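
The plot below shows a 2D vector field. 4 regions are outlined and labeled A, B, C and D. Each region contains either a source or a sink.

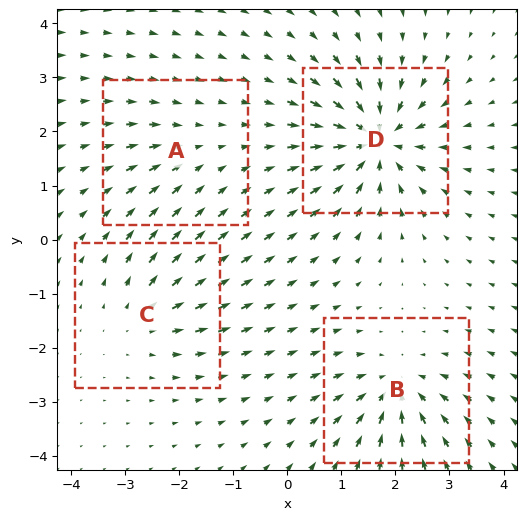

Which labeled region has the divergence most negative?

D

Divergence at each region's feature centre — A: about -3, B: about -6, C: about +4, D: about -8. Region D is most negative.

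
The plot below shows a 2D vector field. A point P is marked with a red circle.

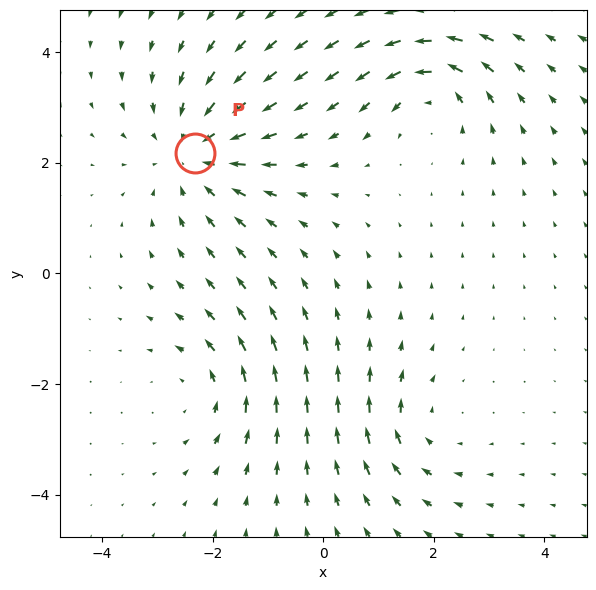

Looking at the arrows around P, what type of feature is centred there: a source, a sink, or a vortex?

At P (-2.3, 2.2) the arrows converge inward. Divergence about -4, curl ≈0 — negative divergence with near-zero curl is a sink.

sink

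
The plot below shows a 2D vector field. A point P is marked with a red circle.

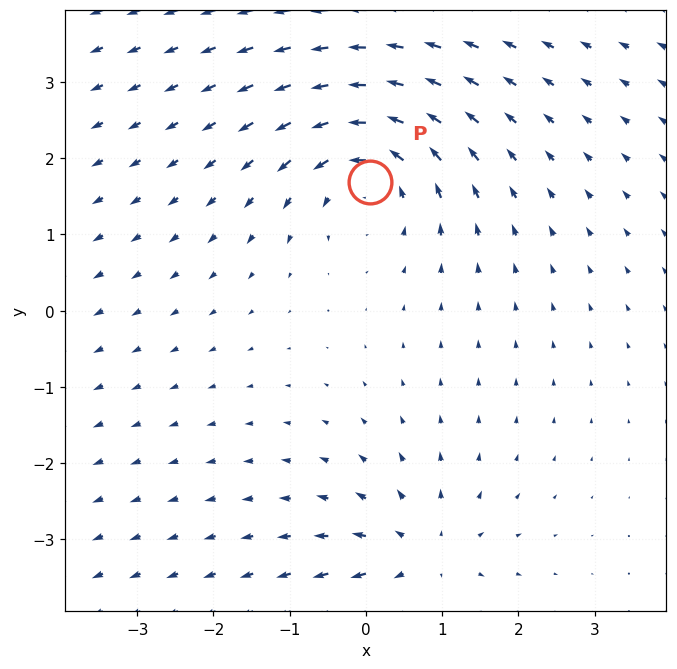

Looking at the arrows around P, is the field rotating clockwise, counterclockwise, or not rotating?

Near P at (0.1, 1.7) the arrows circulate counterclockwise. The curl (z-component) there is about +4; positive curl means counterclockwise rotation.

counterclockwise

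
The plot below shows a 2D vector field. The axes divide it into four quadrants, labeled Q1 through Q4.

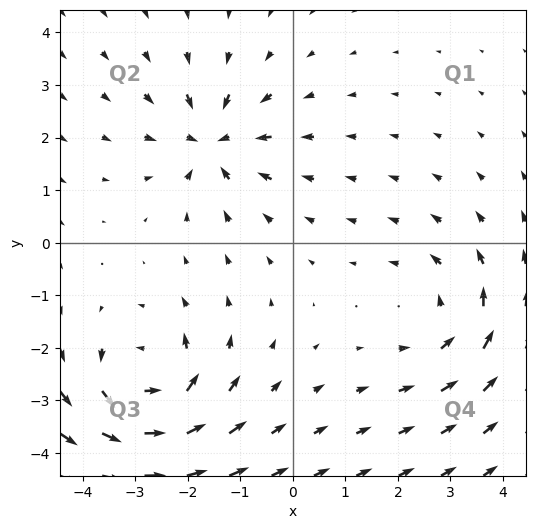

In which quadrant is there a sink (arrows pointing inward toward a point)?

Q2

The sink sits at approximately (-1.5, 1.9), which lies in quadrant Q2. The divergence there is about -3, negative as expected for a sink.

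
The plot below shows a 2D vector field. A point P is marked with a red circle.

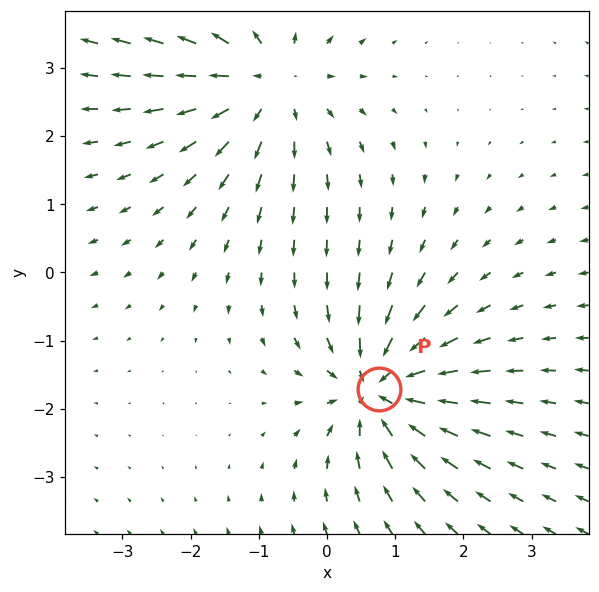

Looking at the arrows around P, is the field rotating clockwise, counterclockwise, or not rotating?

not rotating

Near P at (0.8, -1.7) the arrows show no circulation. The curl there is ≈0.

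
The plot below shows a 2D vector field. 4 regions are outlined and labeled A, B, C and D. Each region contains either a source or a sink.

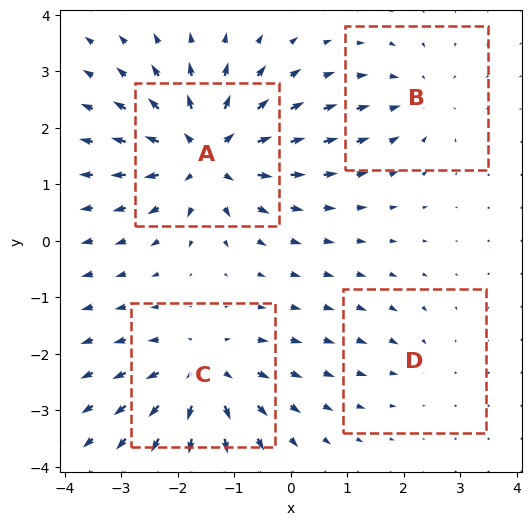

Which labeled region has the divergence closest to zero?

Divergence at each region's feature centre — A: about +8, B: about -4, C: about +6, D: about -2. Region D is closest to zero.

D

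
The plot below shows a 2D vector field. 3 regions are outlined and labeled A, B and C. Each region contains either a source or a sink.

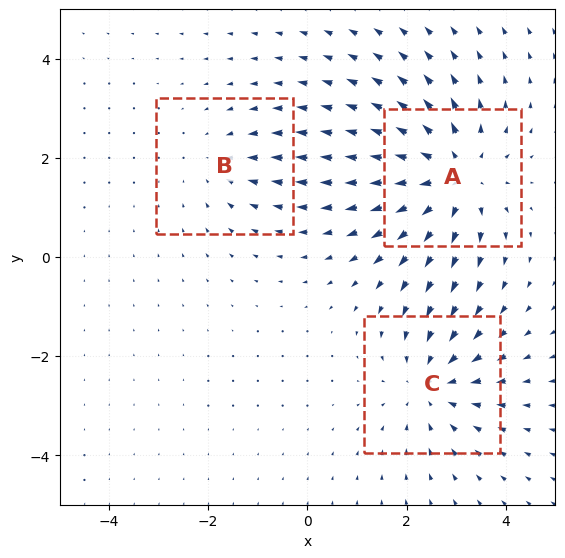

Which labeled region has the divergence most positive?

Divergence at each region's feature centre — A: about +4, B: about -2, C: about -3. Region A is most positive.

A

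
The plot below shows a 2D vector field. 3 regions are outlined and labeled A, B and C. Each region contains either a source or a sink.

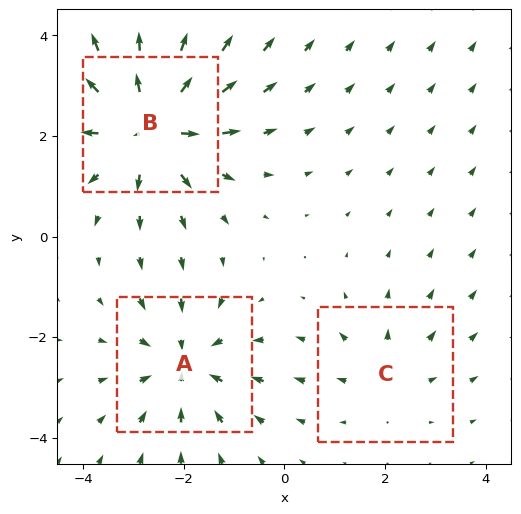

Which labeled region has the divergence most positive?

Divergence at each region's feature centre — A: about -3, B: about +5, C: about +2. Region B is most positive.

B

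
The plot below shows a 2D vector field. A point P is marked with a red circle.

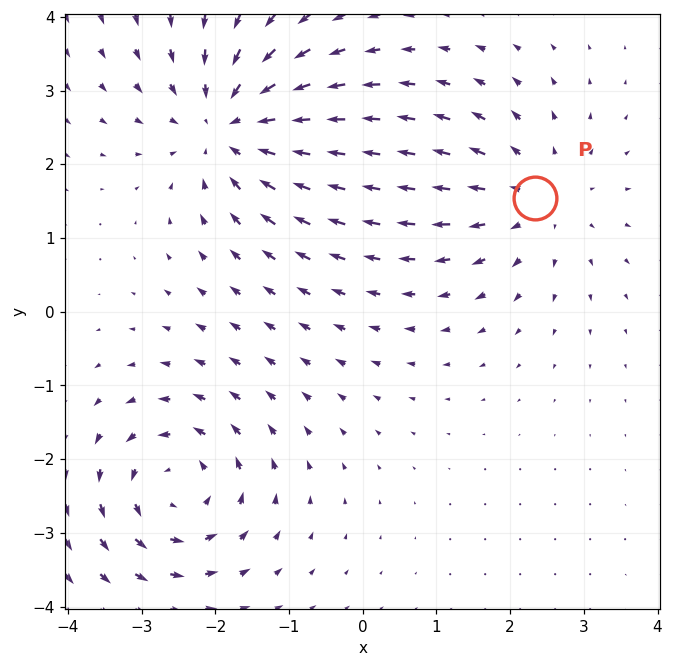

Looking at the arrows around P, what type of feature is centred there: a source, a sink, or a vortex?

source

At P (2.3, 1.5) the arrows spread outward. Divergence about +3, curl ≈0 — positive divergence with near-zero curl is a source.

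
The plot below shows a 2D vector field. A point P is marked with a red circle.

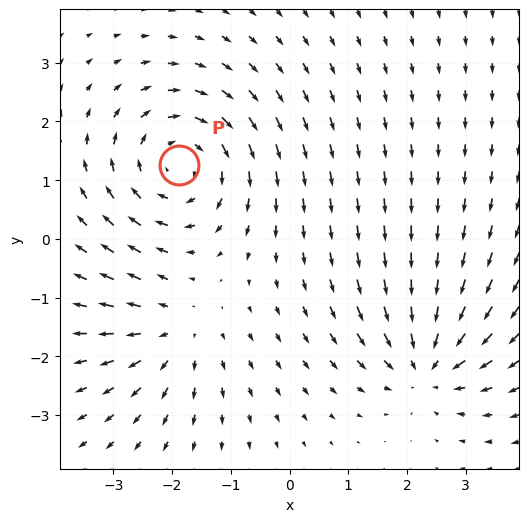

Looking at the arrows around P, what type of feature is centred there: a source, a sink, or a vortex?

vortex

At P (-1.9, 1.3) the arrows circulate clockwise. Divergence ≈0, curl about -4 — near-zero divergence with nonzero curl is a vortex.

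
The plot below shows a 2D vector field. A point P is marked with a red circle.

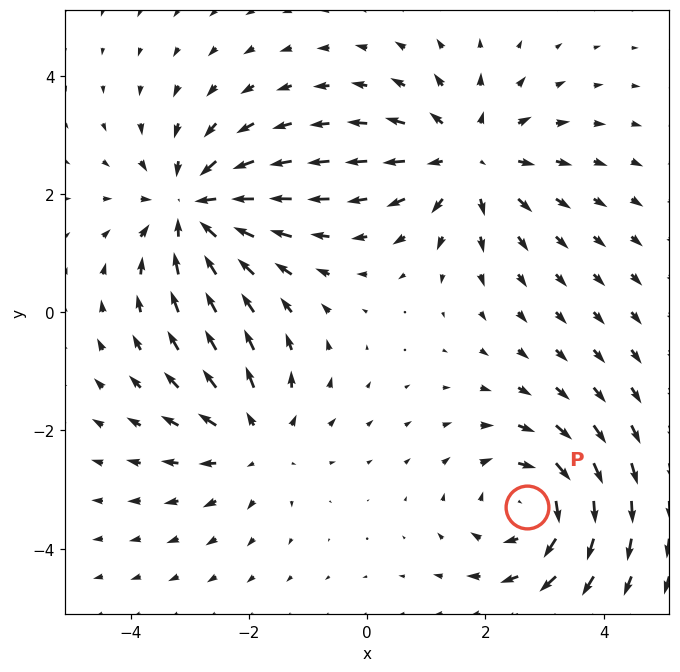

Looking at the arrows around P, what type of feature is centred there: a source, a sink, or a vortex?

vortex

At P (2.7, -3.3) the arrows circulate clockwise. Divergence ≈0, curl about -5 — near-zero divergence with nonzero curl is a vortex.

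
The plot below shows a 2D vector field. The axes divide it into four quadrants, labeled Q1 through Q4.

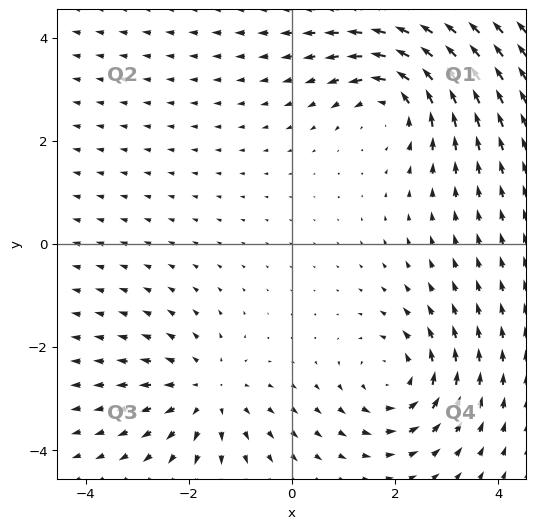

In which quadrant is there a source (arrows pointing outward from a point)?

Q3

The source sits at approximately (-1.6, -2.9), which lies in quadrant Q3. The divergence there is about +2, positive as expected for a source.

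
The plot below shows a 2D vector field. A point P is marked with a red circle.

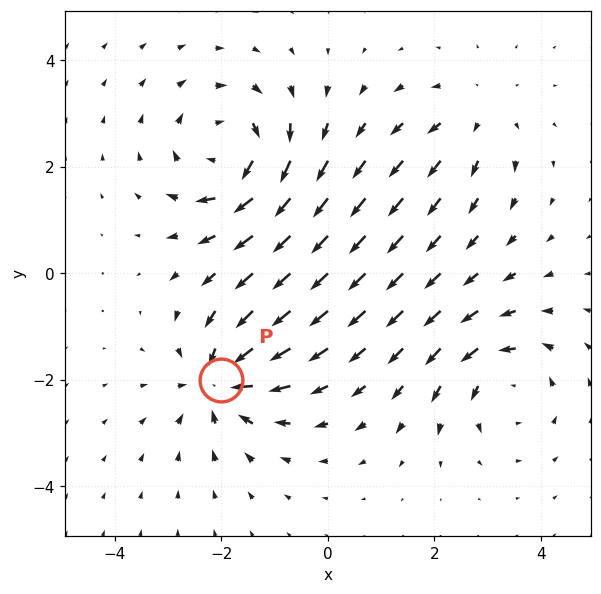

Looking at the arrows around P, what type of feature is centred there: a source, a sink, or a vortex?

At P (-2.0, -2.0) the arrows converge inward. Divergence about -5, curl ≈0 — negative divergence with near-zero curl is a sink.

sink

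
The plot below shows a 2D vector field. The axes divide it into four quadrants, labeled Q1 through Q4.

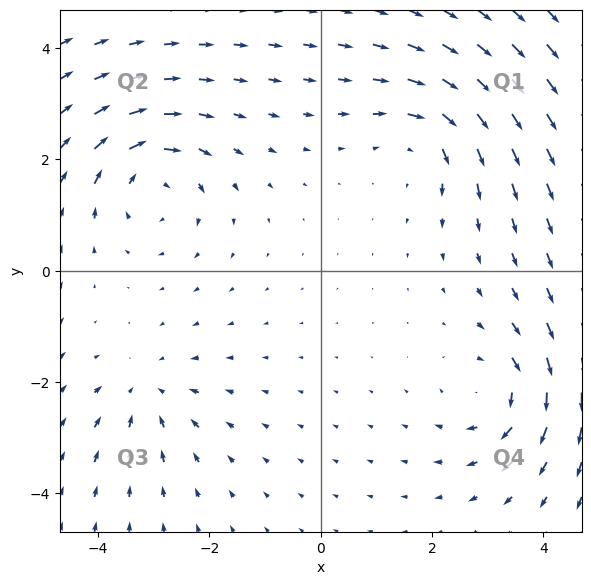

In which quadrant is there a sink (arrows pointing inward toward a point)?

Q3

The sink sits at approximately (-3.1, -2.2), which lies in quadrant Q3. The divergence there is about -3, negative as expected for a sink.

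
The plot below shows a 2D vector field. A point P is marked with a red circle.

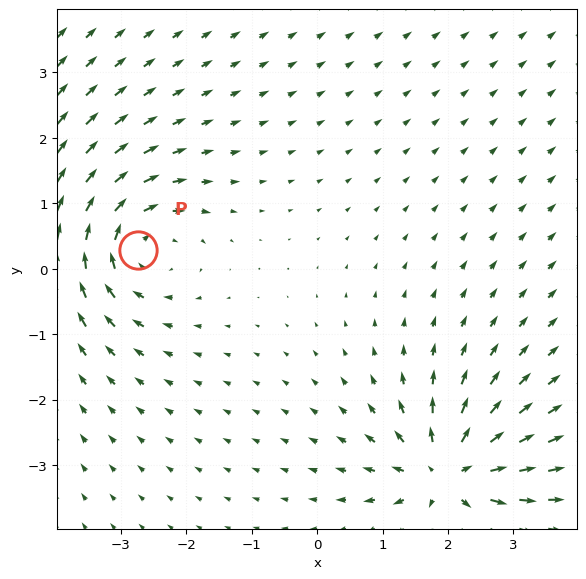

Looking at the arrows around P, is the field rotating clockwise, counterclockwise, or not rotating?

Near P at (-2.7, 0.3) the arrows circulate clockwise. The curl (z-component) there is about -4; negative curl means clockwise rotation.

clockwise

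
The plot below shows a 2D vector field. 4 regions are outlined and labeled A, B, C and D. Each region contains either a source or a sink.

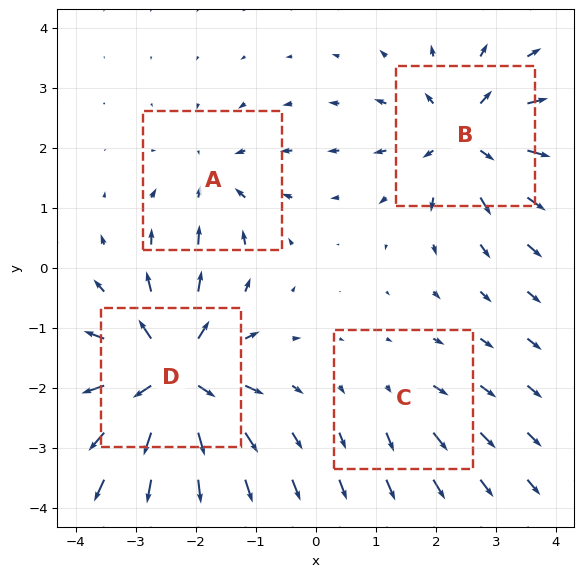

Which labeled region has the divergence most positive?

Divergence at each region's feature centre — A: about -4, B: about +6, C: about +2, D: about +8. Region D is most positive.

D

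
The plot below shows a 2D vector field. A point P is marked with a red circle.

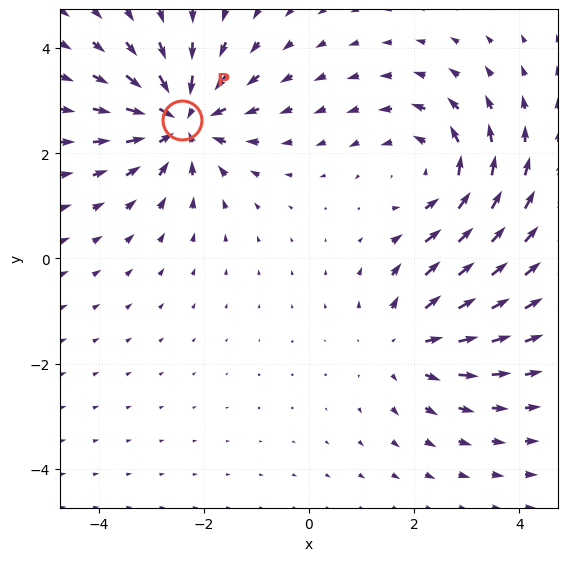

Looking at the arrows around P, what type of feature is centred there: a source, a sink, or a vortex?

sink

At P (-2.4, 2.6) the arrows converge inward. Divergence about -5, curl ≈0 — negative divergence with near-zero curl is a sink.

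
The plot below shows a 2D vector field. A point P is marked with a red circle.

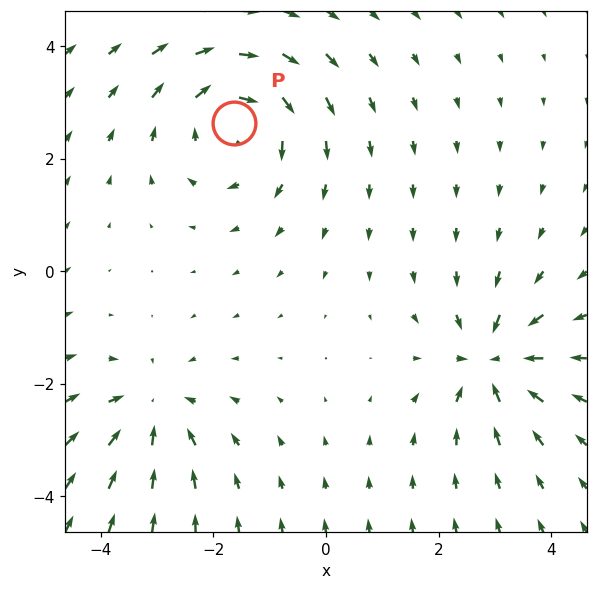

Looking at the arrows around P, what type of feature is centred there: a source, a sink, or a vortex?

At P (-1.6, 2.6) the arrows circulate clockwise. Divergence ≈0, curl about -5 — near-zero divergence with nonzero curl is a vortex.

vortex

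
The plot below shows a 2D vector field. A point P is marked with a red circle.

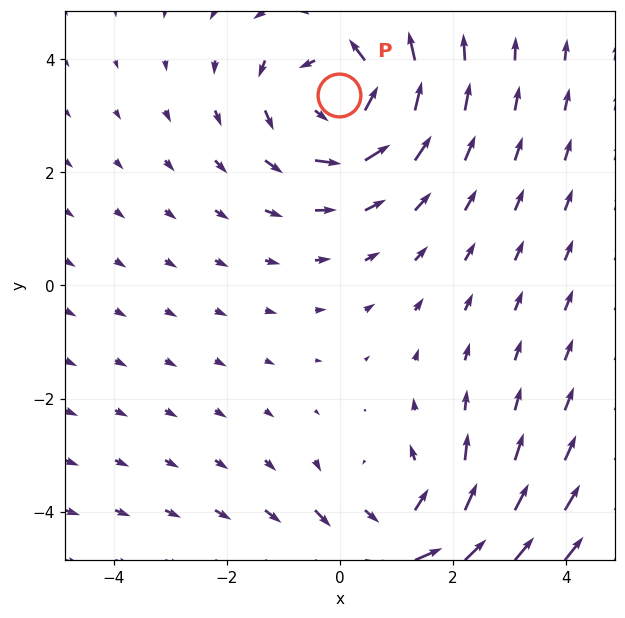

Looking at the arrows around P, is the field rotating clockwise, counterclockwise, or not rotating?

Near P at (-0.0, 3.4) the arrows circulate counterclockwise. The curl (z-component) there is about +3; positive curl means counterclockwise rotation.

counterclockwise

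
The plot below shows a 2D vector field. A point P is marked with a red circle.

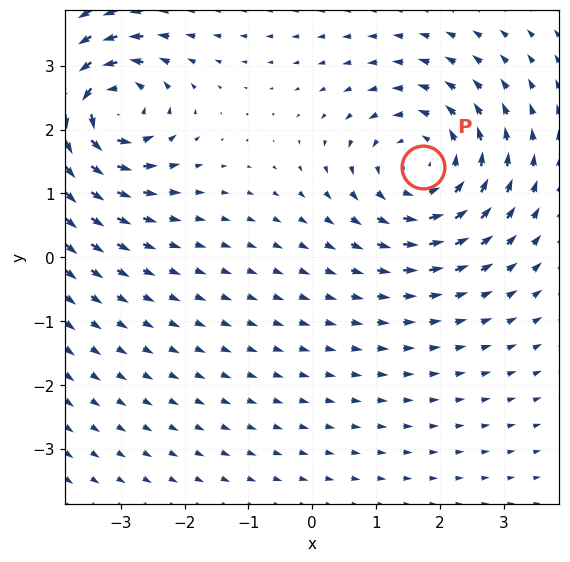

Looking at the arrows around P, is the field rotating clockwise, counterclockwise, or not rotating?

Near P at (1.7, 1.4) the arrows circulate counterclockwise. The curl (z-component) there is about +4; positive curl means counterclockwise rotation.

counterclockwise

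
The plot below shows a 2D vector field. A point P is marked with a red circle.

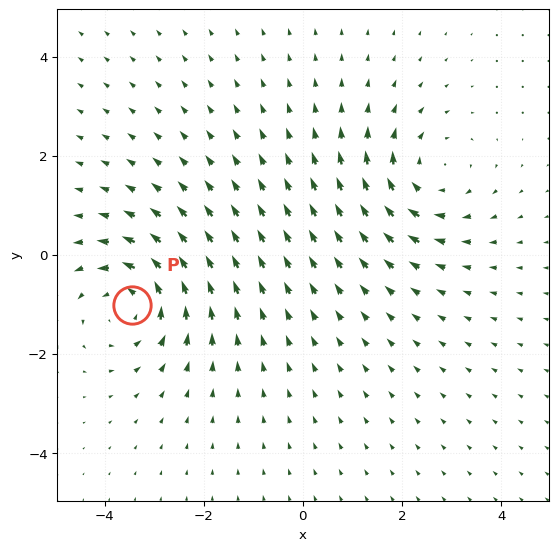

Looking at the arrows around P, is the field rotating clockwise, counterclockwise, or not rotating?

Near P at (-3.4, -1.0) the arrows circulate counterclockwise. The curl (z-component) there is about +4; positive curl means counterclockwise rotation.

counterclockwise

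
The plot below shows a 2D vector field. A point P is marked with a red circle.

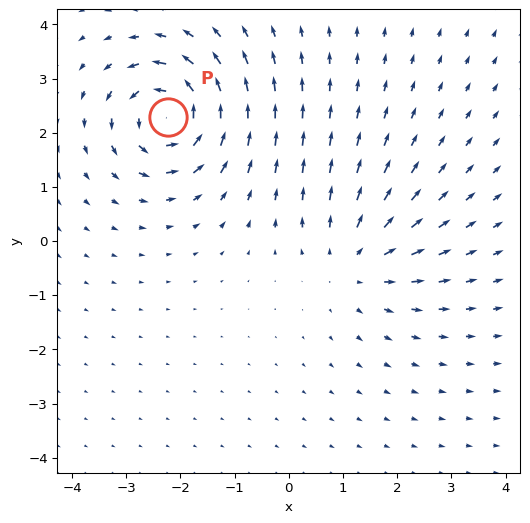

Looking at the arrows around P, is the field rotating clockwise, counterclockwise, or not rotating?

Near P at (-2.2, 2.3) the arrows circulate counterclockwise. The curl (z-component) there is about +5; positive curl means counterclockwise rotation.

counterclockwise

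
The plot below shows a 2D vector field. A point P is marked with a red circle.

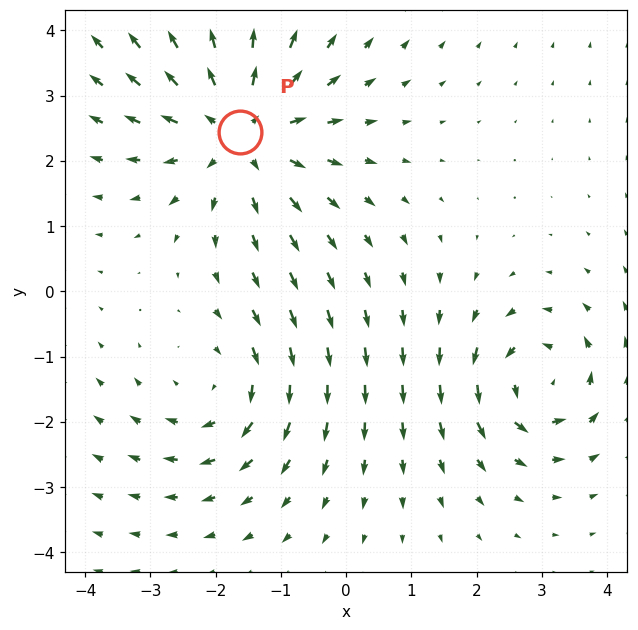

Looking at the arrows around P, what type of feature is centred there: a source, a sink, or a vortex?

source

At P (-1.6, 2.4) the arrows spread outward. Divergence about +4, curl ≈0 — positive divergence with near-zero curl is a source.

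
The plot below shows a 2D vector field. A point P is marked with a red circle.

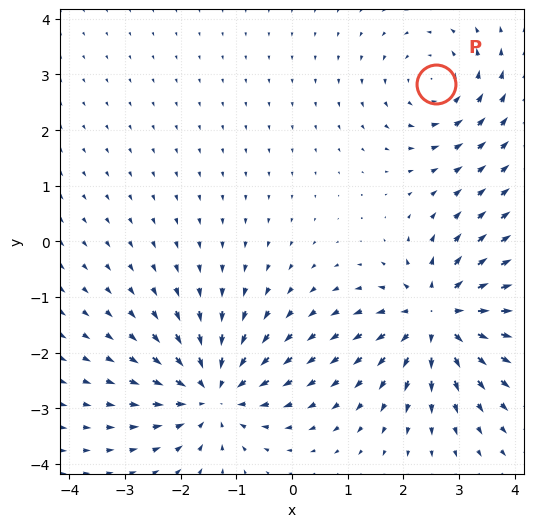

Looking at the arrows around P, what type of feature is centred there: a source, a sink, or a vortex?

vortex

At P (2.6, 2.8) the arrows circulate counterclockwise. Divergence ≈0, curl about +3 — near-zero divergence with nonzero curl is a vortex.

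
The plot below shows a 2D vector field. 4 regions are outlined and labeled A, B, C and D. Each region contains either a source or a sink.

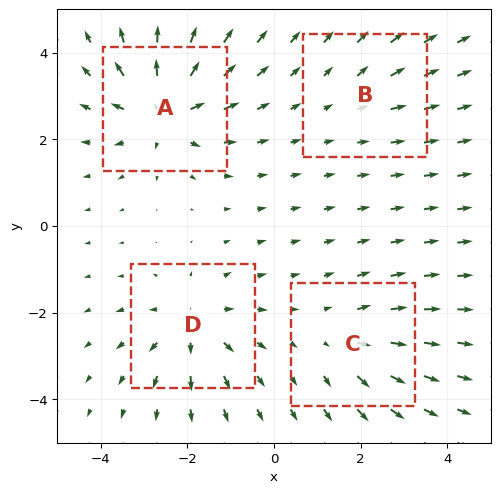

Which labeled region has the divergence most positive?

A

Divergence at each region's feature centre — A: about +6, B: about +2, C: about +3, D: about +5. Region A is most positive.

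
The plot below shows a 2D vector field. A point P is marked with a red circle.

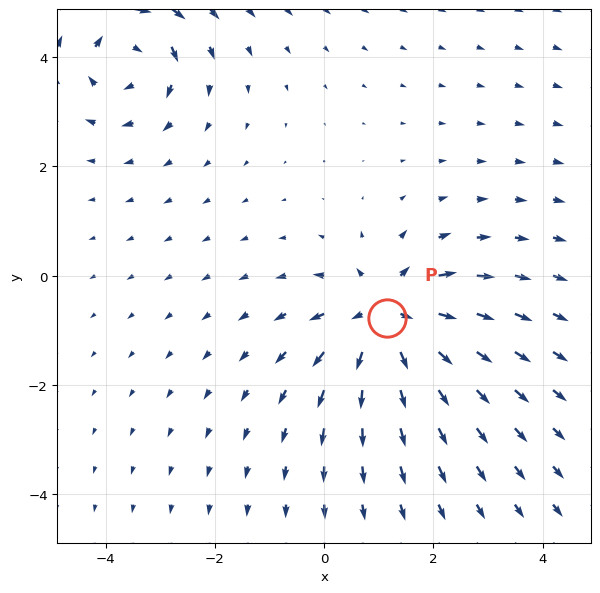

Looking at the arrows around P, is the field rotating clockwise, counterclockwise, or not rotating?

Near P at (1.2, -0.8) the arrows show no circulation. The curl there is ≈0.

not rotating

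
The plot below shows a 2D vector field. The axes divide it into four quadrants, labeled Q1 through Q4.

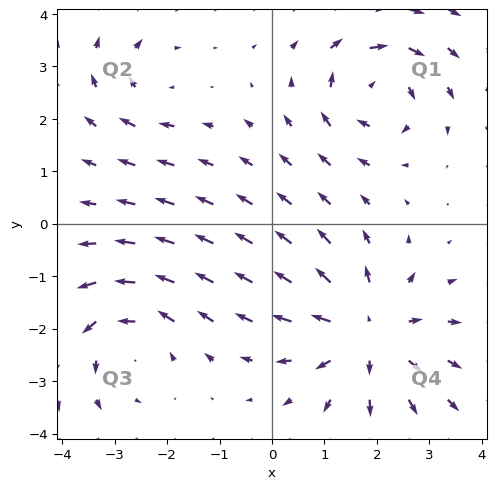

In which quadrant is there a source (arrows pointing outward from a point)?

The source sits at approximately (1.8, -2.1), which lies in quadrant Q4. The divergence there is about +5, positive as expected for a source.

Q4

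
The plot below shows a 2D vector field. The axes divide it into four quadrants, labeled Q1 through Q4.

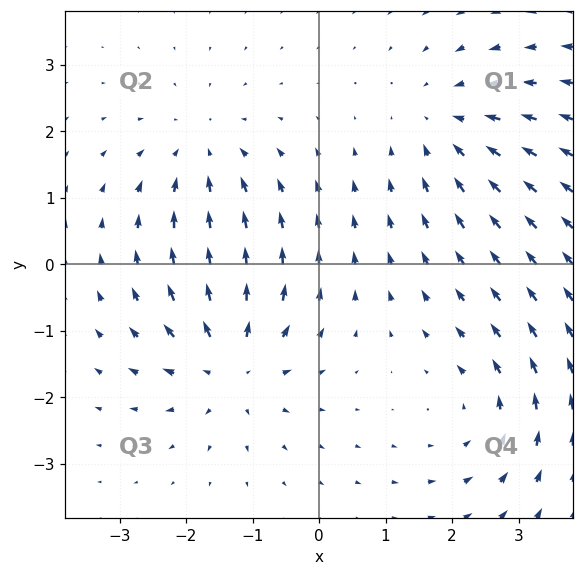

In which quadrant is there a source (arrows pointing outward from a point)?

The source sits at approximately (-1.3, -1.5), which lies in quadrant Q3. The divergence there is about +4, positive as expected for a source.

Q3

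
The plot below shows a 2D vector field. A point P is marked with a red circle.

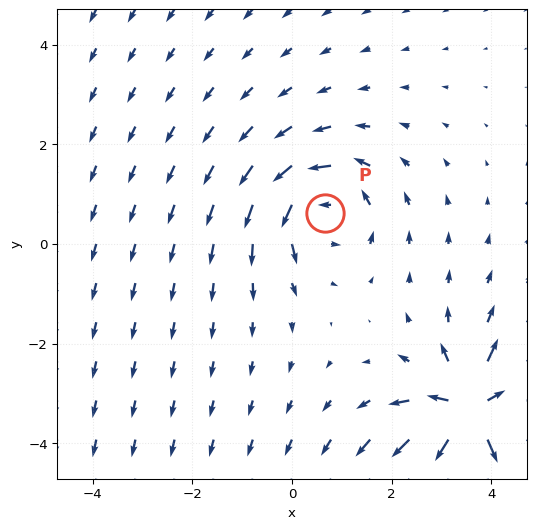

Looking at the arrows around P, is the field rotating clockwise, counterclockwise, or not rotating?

counterclockwise

Near P at (0.7, 0.6) the arrows circulate counterclockwise. The curl (z-component) there is about +4; positive curl means counterclockwise rotation.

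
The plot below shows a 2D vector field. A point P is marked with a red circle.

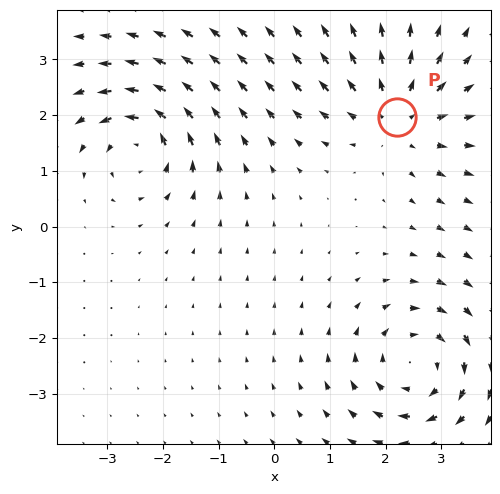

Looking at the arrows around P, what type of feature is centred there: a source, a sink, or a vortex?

At P (2.2, 2.0) the arrows spread outward. Divergence about +4, curl ≈0 — positive divergence with near-zero curl is a source.

source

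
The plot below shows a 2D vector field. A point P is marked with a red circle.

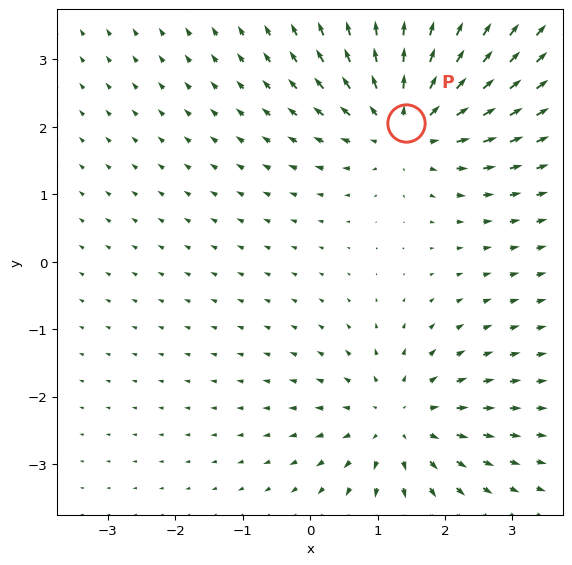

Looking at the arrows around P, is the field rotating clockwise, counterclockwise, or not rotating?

not rotating

Near P at (1.4, 2.1) the arrows show no circulation. The curl there is ≈0.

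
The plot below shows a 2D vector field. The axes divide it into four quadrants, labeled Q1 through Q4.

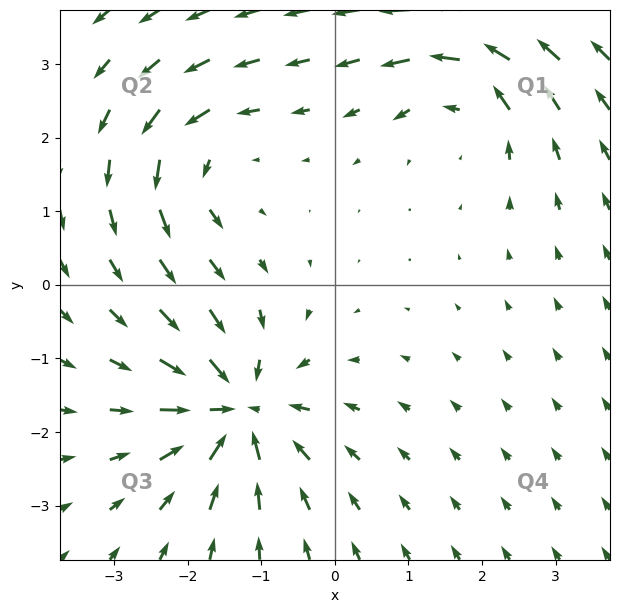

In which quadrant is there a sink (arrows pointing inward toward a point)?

The sink sits at approximately (-1.3, -1.7), which lies in quadrant Q3. The divergence there is about -7, negative as expected for a sink.

Q3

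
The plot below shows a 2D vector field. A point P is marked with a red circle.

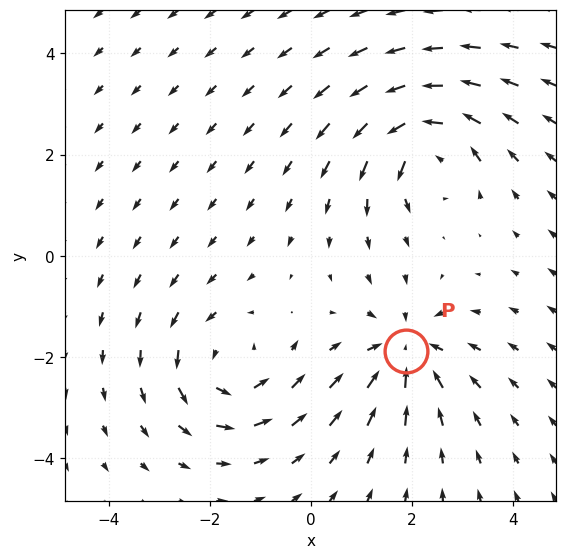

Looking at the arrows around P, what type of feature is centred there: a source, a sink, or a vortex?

At P (1.9, -1.9) the arrows converge inward. Divergence about -5, curl ≈0 — negative divergence with near-zero curl is a sink.

sink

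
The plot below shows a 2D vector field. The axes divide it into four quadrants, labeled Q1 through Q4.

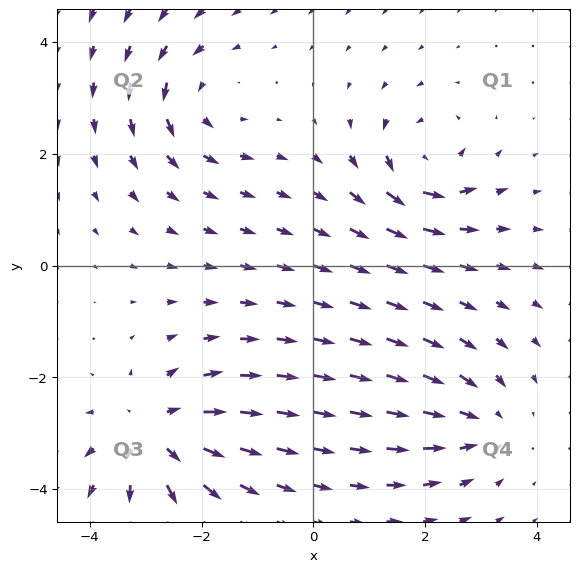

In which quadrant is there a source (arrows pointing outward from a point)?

The source sits at approximately (-2.8, -3.0), which lies in quadrant Q3. The divergence there is about +5, positive as expected for a source.

Q3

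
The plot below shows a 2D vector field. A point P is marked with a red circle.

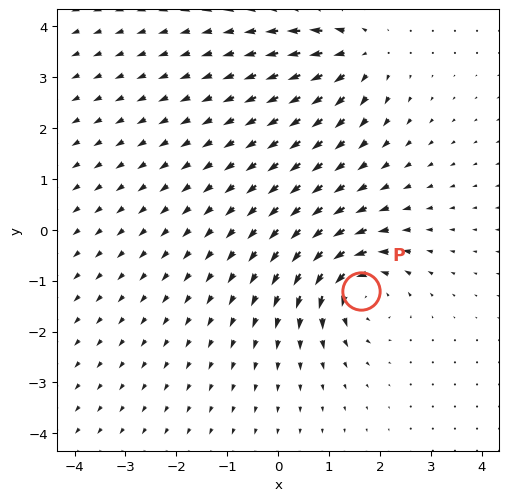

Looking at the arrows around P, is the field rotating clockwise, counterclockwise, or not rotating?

counterclockwise

Near P at (1.6, -1.2) the arrows circulate counterclockwise. The curl (z-component) there is about +6; positive curl means counterclockwise rotation.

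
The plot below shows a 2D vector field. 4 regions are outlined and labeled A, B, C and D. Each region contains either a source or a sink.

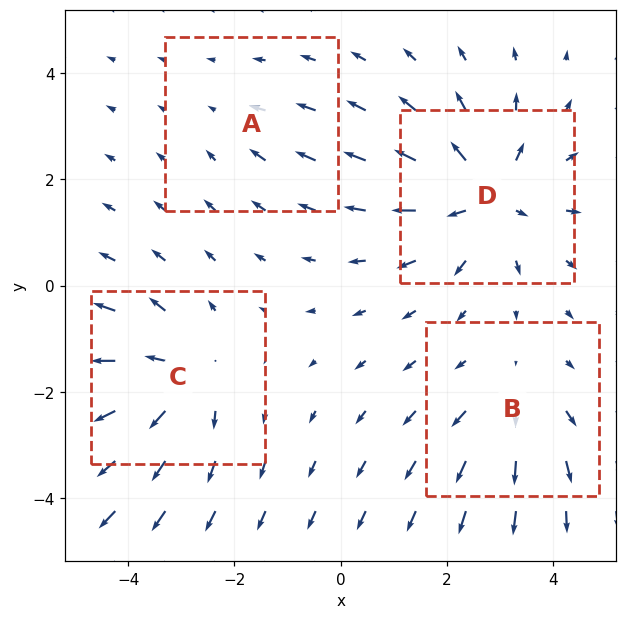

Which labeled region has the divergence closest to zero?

A

Divergence at each region's feature centre — A: about -2, B: about +3, C: about +5, D: about +6. Region A is closest to zero.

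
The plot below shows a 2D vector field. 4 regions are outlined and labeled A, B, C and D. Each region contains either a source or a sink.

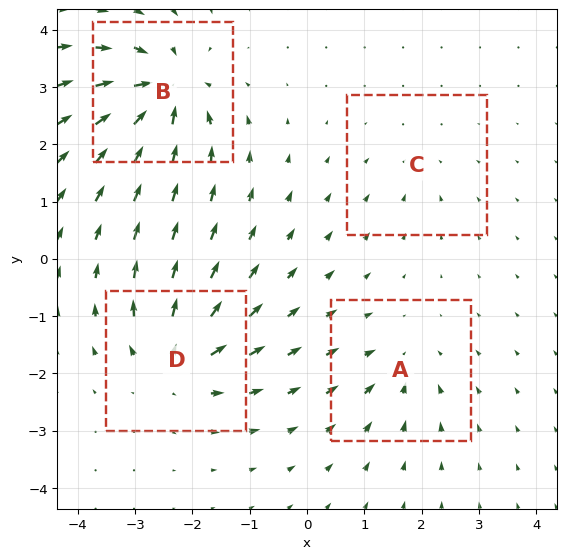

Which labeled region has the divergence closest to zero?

Divergence at each region's feature centre — A: about -4, B: about -8, C: about -2, D: about +7. Region C is closest to zero.

C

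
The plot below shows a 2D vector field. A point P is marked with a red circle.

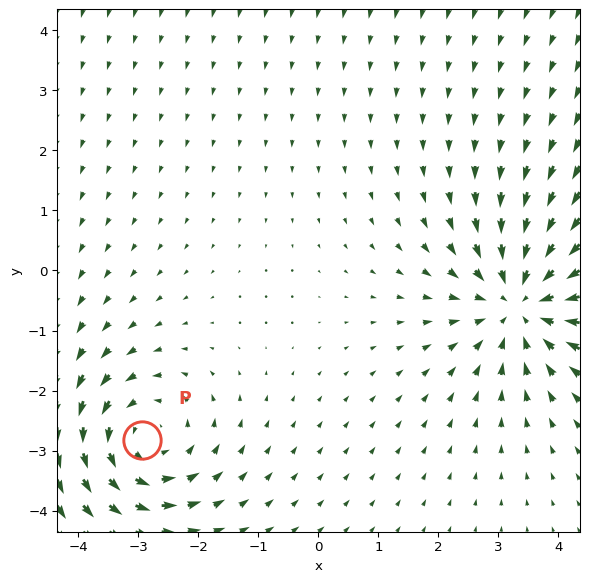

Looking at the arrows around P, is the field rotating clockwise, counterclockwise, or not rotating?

Near P at (-2.9, -2.8) the arrows circulate counterclockwise. The curl (z-component) there is about +3; positive curl means counterclockwise rotation.

counterclockwise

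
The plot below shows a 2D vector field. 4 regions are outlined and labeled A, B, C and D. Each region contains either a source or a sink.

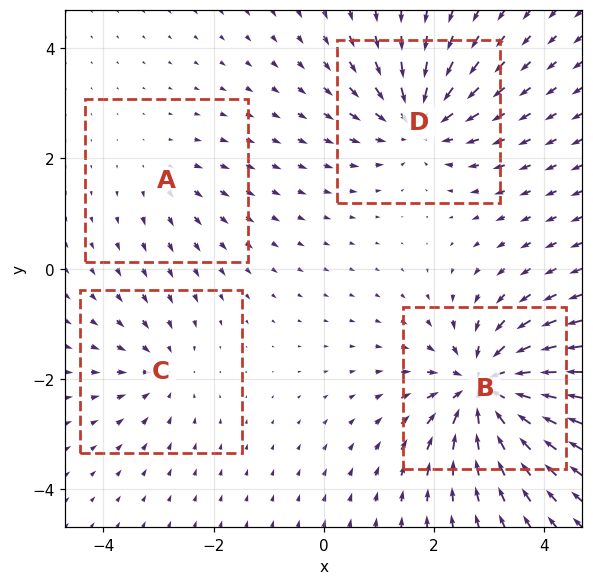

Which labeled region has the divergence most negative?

B

Divergence at each region's feature centre — A: about +2, B: about -9, C: about -4, D: about -6. Region B is most negative.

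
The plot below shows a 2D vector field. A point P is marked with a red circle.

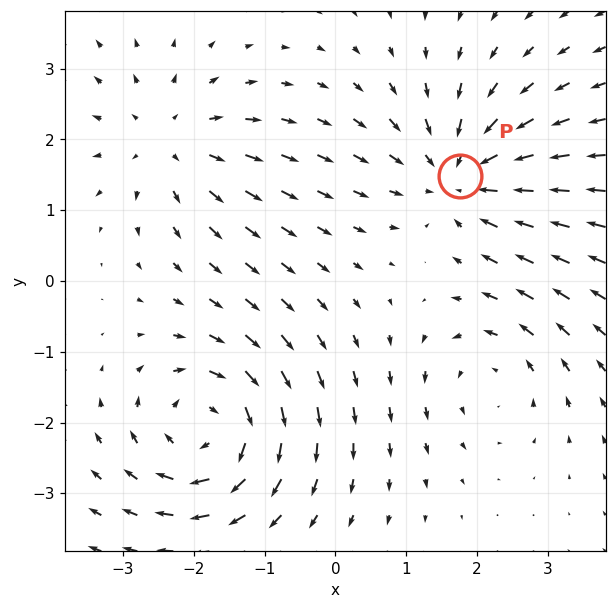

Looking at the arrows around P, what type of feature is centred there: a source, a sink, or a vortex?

sink

At P (1.8, 1.5) the arrows converge inward. Divergence about -4, curl ≈0 — negative divergence with near-zero curl is a sink.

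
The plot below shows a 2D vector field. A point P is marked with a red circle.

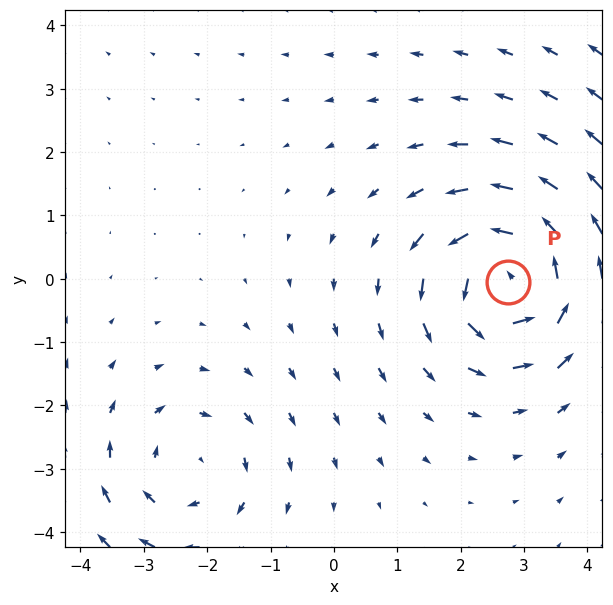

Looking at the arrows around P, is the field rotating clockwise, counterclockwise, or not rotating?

Near P at (2.8, -0.0) the arrows circulate counterclockwise. The curl (z-component) there is about +5; positive curl means counterclockwise rotation.

counterclockwise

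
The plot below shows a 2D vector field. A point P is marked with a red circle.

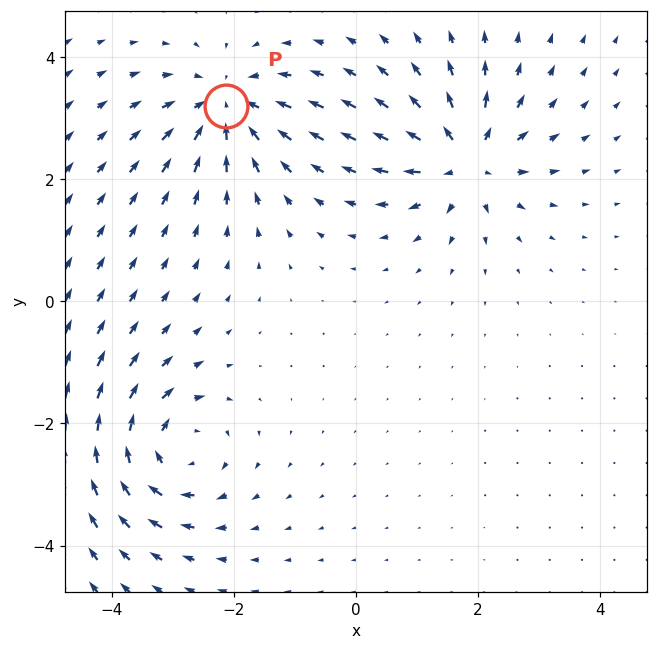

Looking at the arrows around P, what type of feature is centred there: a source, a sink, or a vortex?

sink

At P (-2.1, 3.2) the arrows converge inward. Divergence about -4, curl ≈0 — negative divergence with near-zero curl is a sink.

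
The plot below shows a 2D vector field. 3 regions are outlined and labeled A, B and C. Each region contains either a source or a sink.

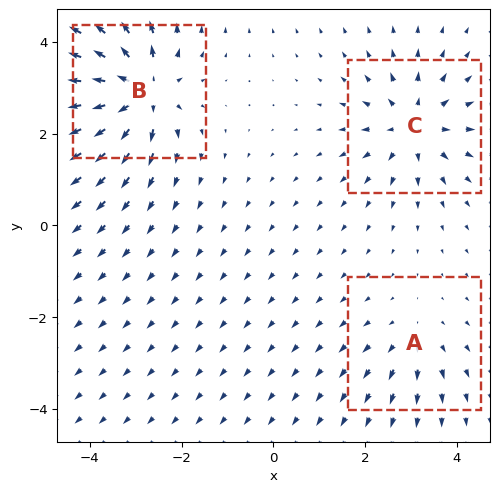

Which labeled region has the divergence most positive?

Divergence at each region's feature centre — A: about +2, B: about +6, C: about +4. Region B is most positive.

B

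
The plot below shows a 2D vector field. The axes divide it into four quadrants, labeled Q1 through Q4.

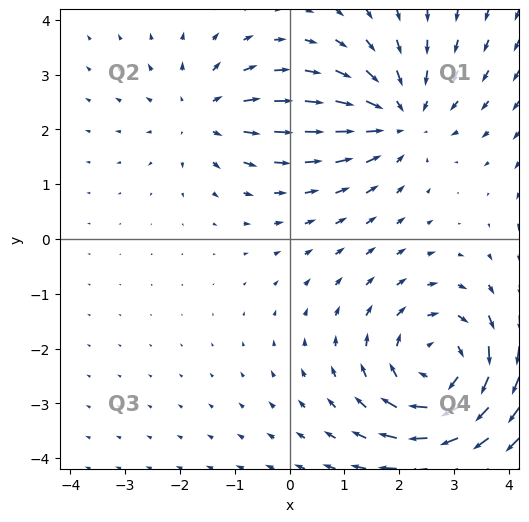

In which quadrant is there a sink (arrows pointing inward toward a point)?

The sink sits at approximately (2.0, 2.2), which lies in quadrant Q1. The divergence there is about -3, negative as expected for a sink.

Q1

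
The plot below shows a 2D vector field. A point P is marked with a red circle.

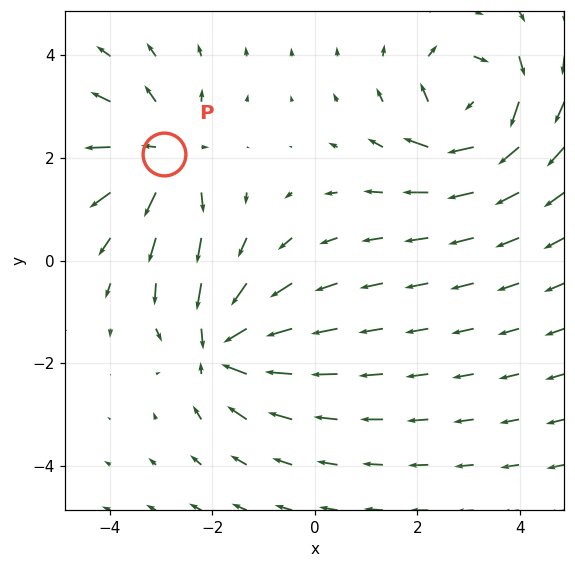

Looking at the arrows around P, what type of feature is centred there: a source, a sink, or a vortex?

At P (-2.9, 2.1) the arrows spread outward. Divergence about +4, curl ≈0 — positive divergence with near-zero curl is a source.

source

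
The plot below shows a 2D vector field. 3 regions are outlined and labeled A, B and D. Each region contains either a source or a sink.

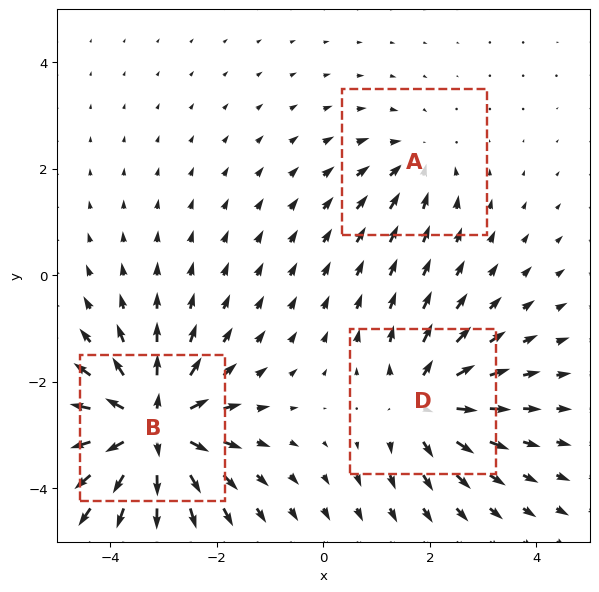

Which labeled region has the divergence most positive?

B

Divergence at each region's feature centre — A: about -2, B: about +6, D: about +4. Region B is most positive.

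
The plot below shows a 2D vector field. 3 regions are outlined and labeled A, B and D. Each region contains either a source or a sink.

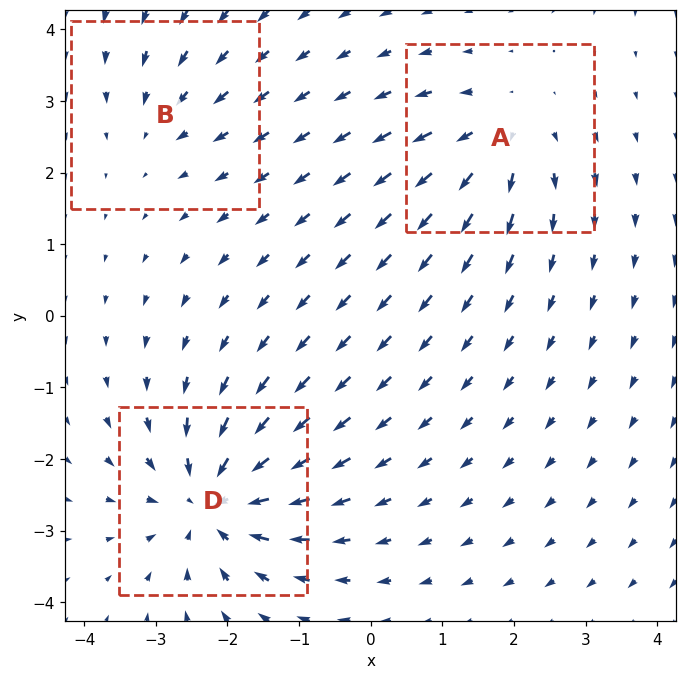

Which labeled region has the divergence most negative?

Divergence at each region's feature centre — A: about +4, B: about -2, D: about -6. Region D is most negative.

D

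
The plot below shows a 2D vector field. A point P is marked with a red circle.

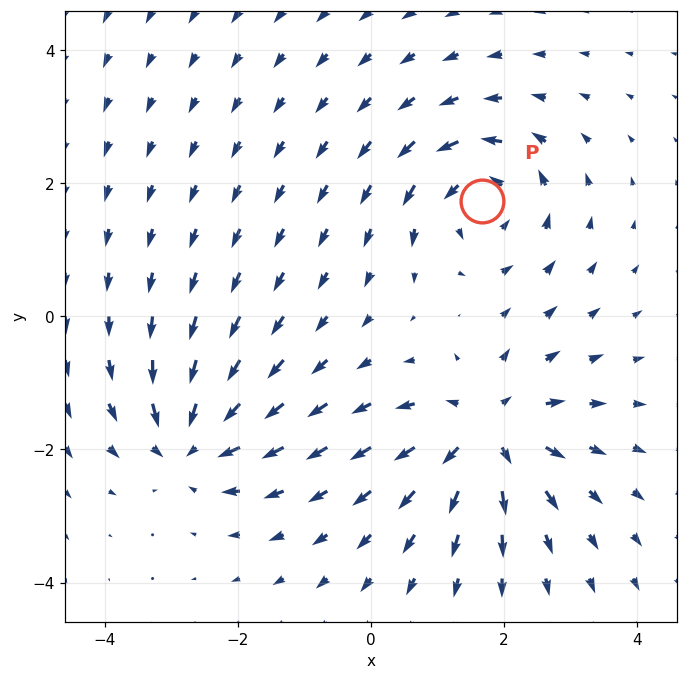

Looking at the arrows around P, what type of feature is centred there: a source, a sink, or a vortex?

At P (1.7, 1.7) the arrows circulate counterclockwise. Divergence ≈0, curl about +4 — near-zero divergence with nonzero curl is a vortex.

vortex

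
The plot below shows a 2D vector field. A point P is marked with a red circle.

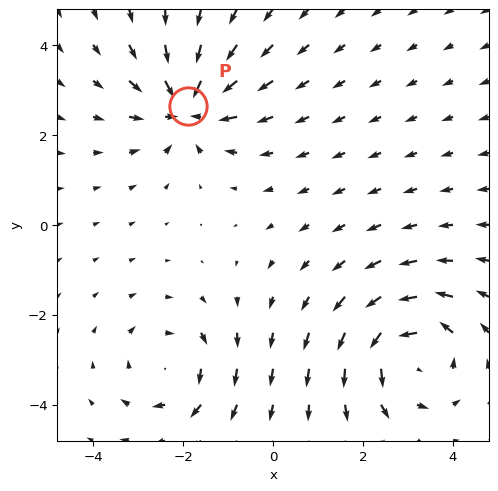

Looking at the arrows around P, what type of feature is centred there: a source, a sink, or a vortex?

sink

At P (-1.9, 2.6) the arrows converge inward. Divergence about -5, curl ≈0 — negative divergence with near-zero curl is a sink.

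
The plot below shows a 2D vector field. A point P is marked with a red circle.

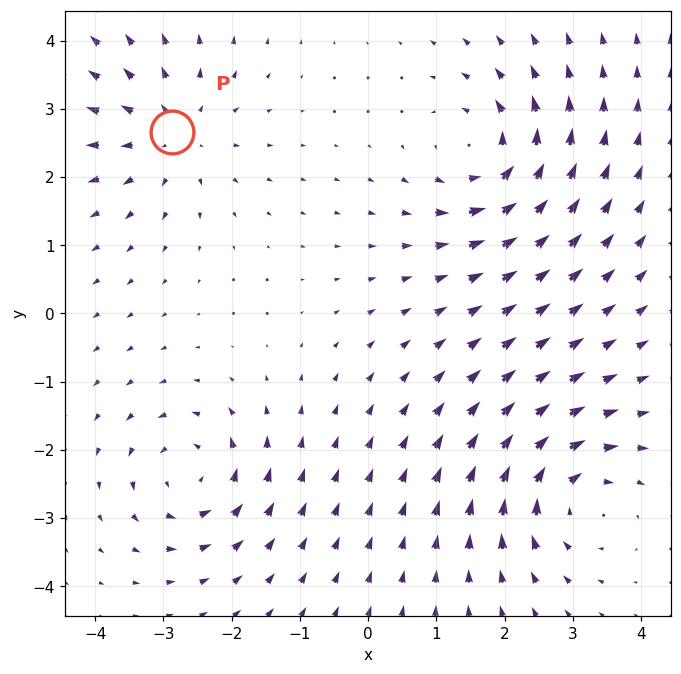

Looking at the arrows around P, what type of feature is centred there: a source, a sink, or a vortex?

At P (-2.9, 2.7) the arrows spread outward. Divergence about +3, curl ≈0 — positive divergence with near-zero curl is a source.

source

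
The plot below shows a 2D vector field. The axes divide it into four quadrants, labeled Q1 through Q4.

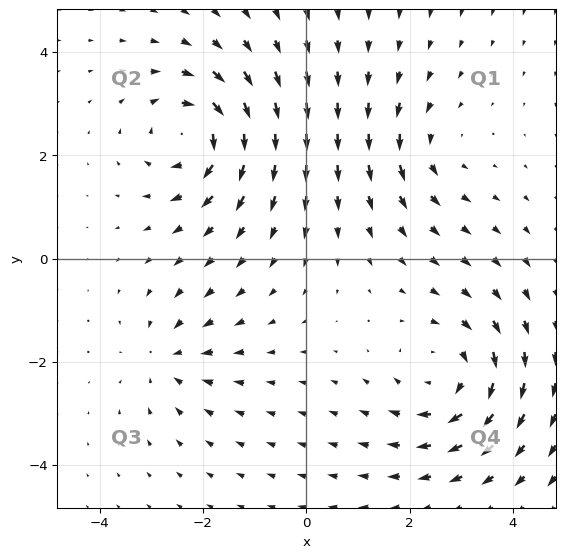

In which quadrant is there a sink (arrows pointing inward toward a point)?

The sink sits at approximately (-2.7, -1.9), which lies in quadrant Q3. The divergence there is about -3, negative as expected for a sink.

Q3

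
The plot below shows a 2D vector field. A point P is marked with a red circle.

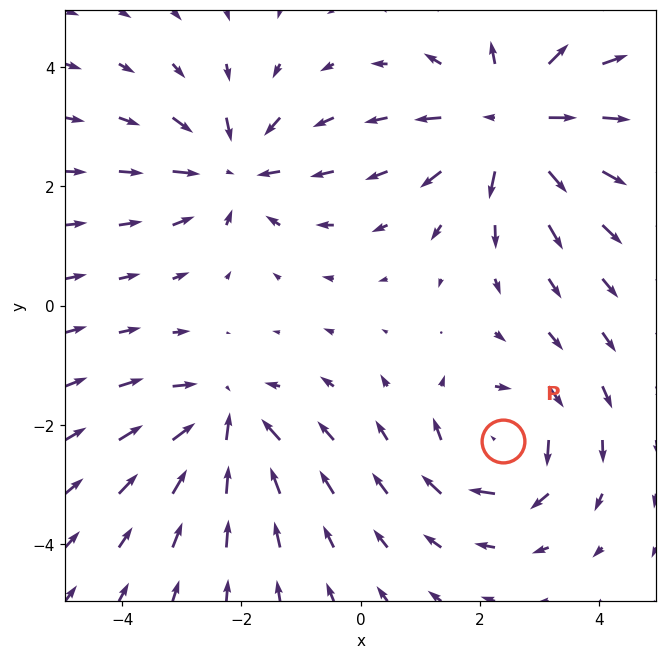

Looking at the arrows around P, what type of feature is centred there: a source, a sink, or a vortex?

vortex

At P (2.4, -2.3) the arrows circulate clockwise. Divergence ≈0, curl about -4 — near-zero divergence with nonzero curl is a vortex.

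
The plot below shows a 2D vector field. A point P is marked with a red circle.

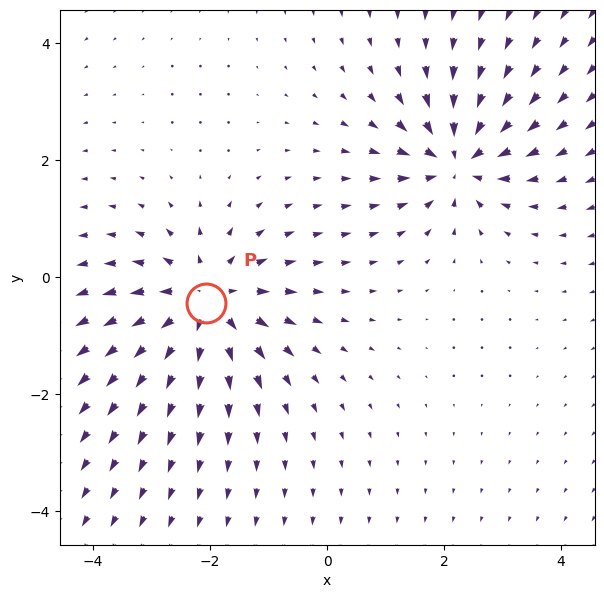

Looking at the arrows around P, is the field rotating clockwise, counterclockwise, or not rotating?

not rotating

Near P at (-2.1, -0.4) the arrows show no circulation. The curl there is ≈0.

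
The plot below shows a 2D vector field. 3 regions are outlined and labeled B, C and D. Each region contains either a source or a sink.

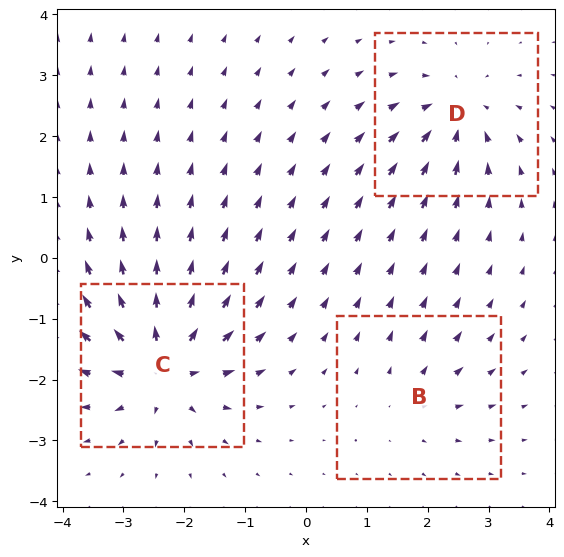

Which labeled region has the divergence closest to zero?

B

Divergence at each region's feature centre — B: about +2, C: about +6, D: about -4. Region B is closest to zero.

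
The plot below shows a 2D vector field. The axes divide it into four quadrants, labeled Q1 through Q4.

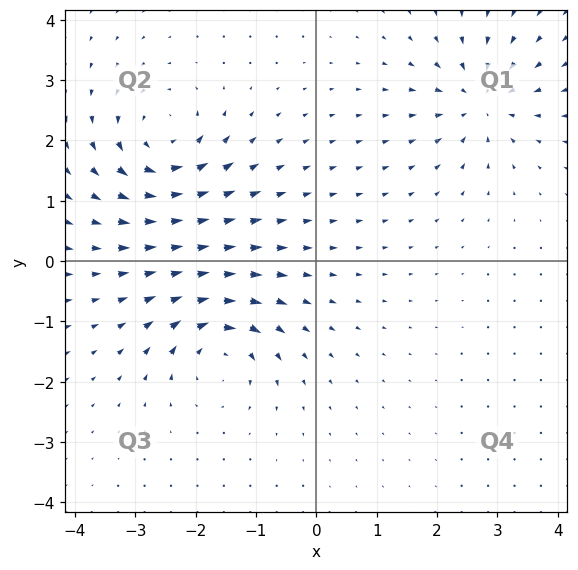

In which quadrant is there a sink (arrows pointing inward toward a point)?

Q1

The sink sits at approximately (2.7, 2.7), which lies in quadrant Q1. The divergence there is about -6, negative as expected for a sink.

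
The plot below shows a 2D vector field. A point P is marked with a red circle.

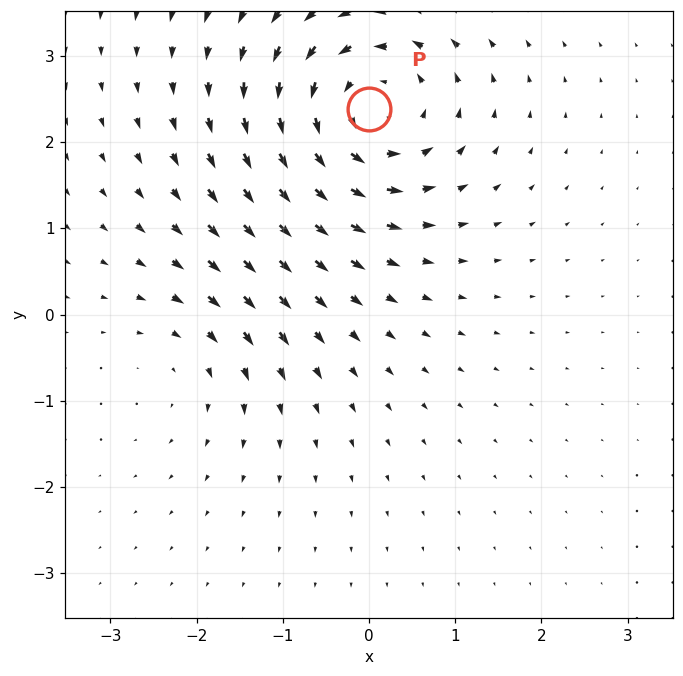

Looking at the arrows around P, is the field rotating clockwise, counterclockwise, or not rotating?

counterclockwise

Near P at (-0.0, 2.4) the arrows circulate counterclockwise. The curl (z-component) there is about +5; positive curl means counterclockwise rotation.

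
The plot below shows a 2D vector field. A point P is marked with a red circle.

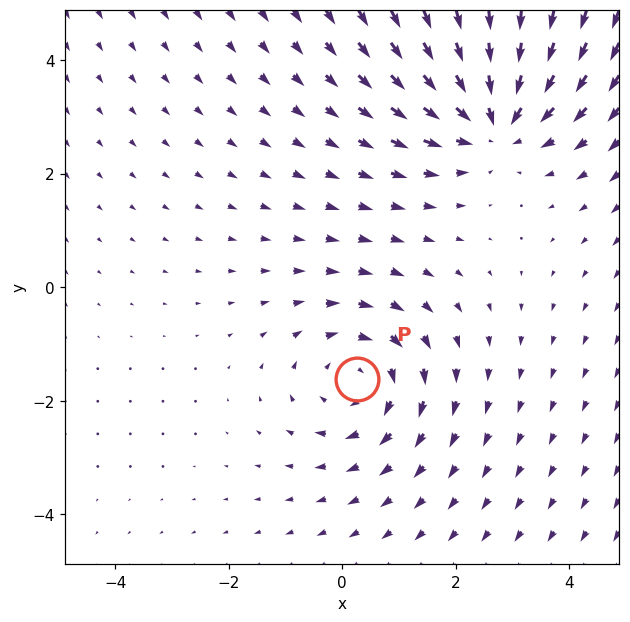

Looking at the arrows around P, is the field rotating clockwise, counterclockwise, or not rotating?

clockwise

Near P at (0.3, -1.6) the arrows circulate clockwise. The curl (z-component) there is about -3; negative curl means clockwise rotation.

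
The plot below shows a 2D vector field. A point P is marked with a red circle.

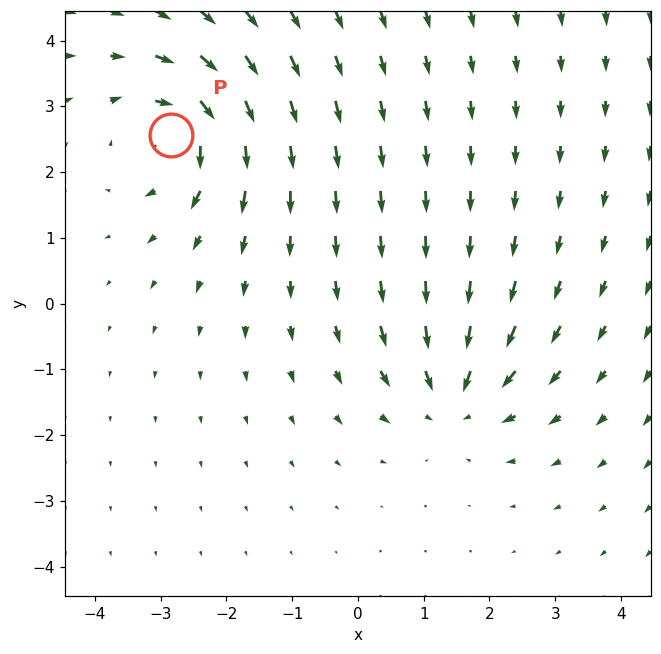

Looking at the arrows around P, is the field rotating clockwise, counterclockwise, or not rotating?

Near P at (-2.8, 2.6) the arrows circulate clockwise. The curl (z-component) there is about -5; negative curl means clockwise rotation.

clockwise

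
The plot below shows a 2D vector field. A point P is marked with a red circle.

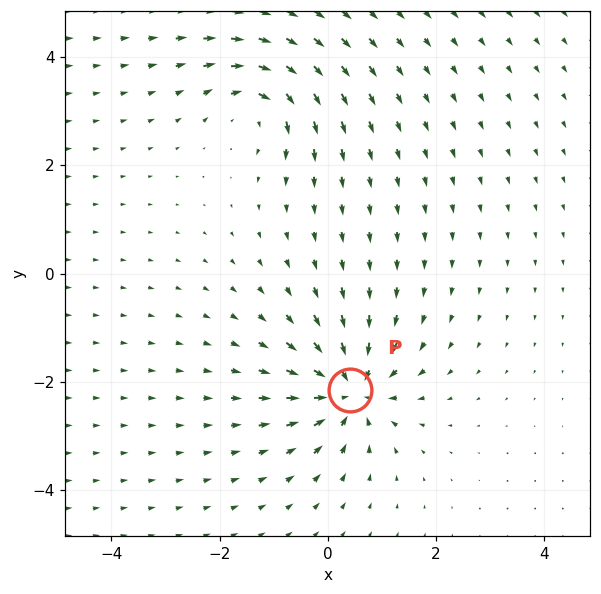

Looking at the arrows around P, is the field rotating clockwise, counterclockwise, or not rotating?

Near P at (0.4, -2.2) the arrows show no circulation. The curl there is ≈0.

not rotating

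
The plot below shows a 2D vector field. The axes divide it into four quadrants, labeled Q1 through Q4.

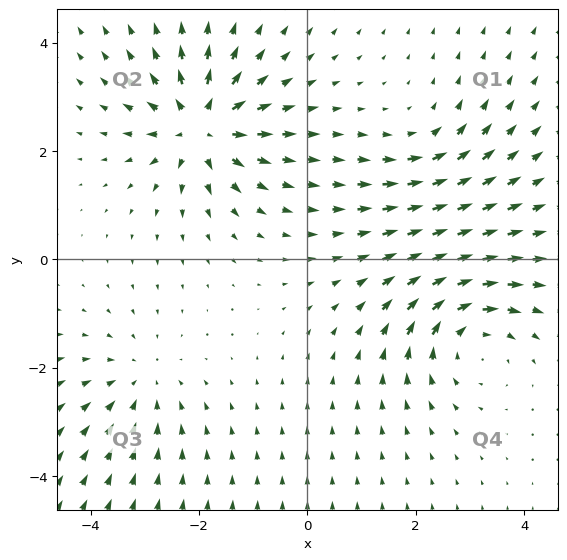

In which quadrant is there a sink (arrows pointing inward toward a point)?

The sink sits at approximately (-3.1, -2.3), which lies in quadrant Q3. The divergence there is about -3, negative as expected for a sink.

Q3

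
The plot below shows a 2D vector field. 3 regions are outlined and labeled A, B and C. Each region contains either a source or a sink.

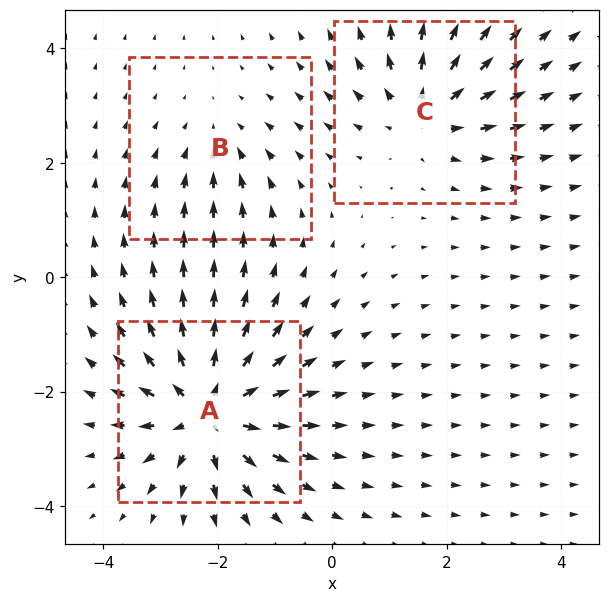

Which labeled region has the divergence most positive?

A

Divergence at each region's feature centre — A: about +6, B: about -2, C: about +4. Region A is most positive.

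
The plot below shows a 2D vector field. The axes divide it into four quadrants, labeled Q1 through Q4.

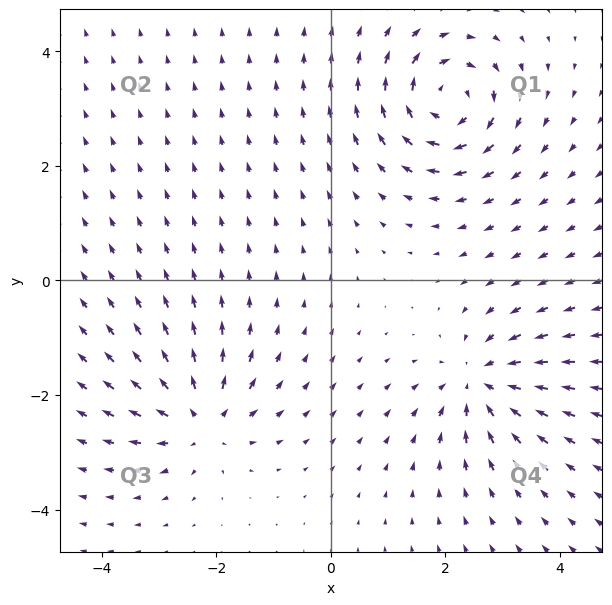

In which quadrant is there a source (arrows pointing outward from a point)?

Q3

The source sits at approximately (-2.3, -2.4), which lies in quadrant Q3. The divergence there is about +6, positive as expected for a source.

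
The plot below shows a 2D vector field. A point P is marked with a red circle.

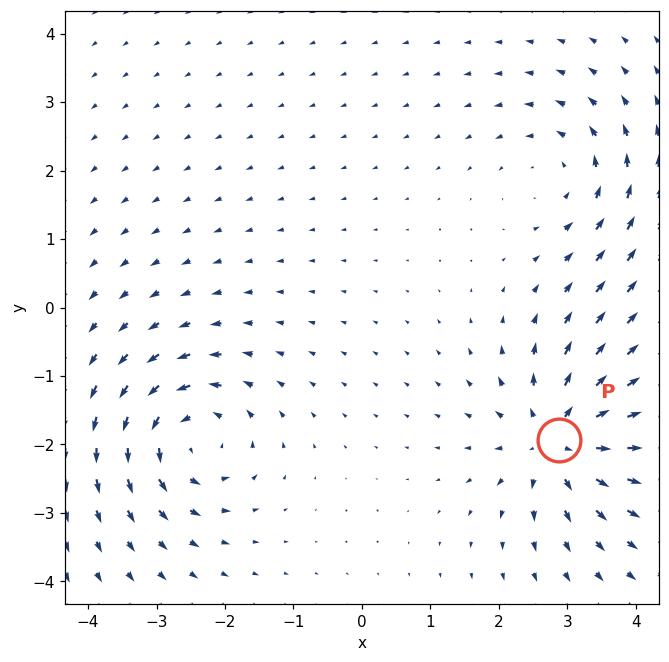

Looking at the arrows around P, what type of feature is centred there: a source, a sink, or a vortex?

At P (2.9, -1.9) the arrows spread outward. Divergence about +7, curl ≈0 — positive divergence with near-zero curl is a source.

source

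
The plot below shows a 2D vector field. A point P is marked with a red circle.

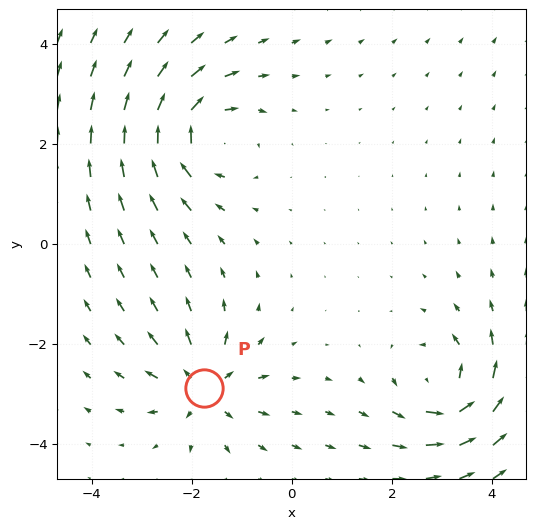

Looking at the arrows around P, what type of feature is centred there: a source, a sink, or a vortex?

At P (-1.7, -2.9) the arrows spread outward. Divergence about +4, curl ≈0 — positive divergence with near-zero curl is a source.

source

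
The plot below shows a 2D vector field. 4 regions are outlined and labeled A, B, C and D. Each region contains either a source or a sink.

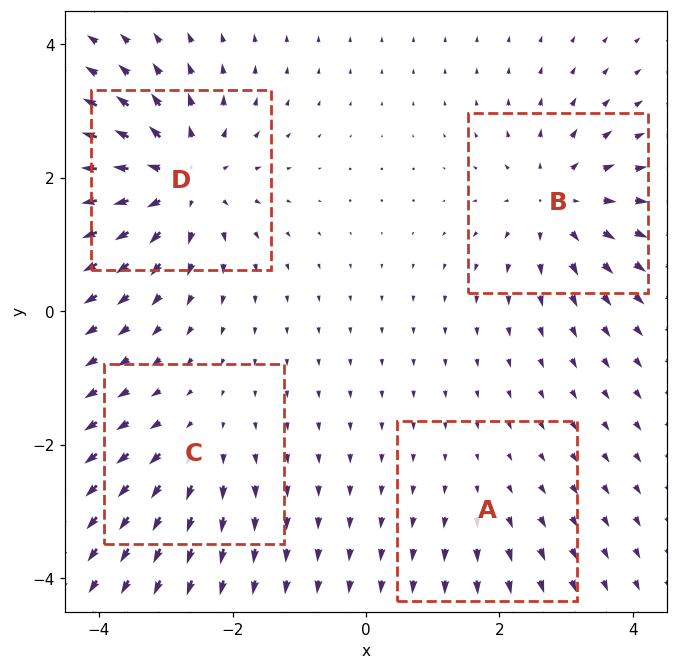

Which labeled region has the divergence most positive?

Divergence at each region's feature centre — A: about +2, B: about +5, C: about +3, D: about +7. Region D is most positive.

D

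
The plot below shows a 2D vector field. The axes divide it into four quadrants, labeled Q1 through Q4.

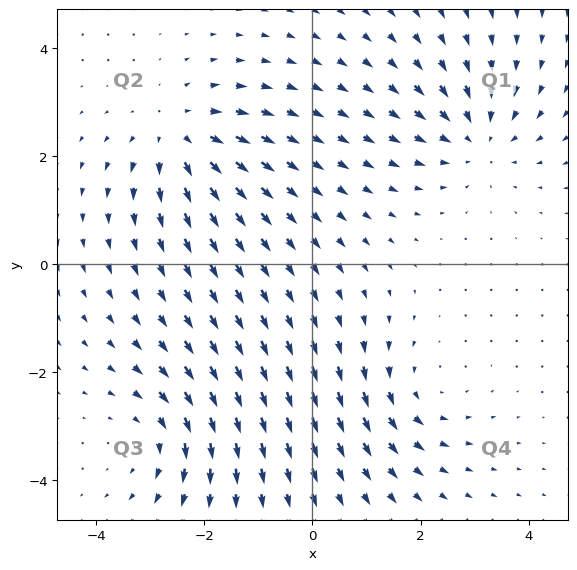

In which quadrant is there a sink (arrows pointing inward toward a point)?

The sink sits at approximately (3.1, 2.3), which lies in quadrant Q1. The divergence there is about -4, negative as expected for a sink.

Q1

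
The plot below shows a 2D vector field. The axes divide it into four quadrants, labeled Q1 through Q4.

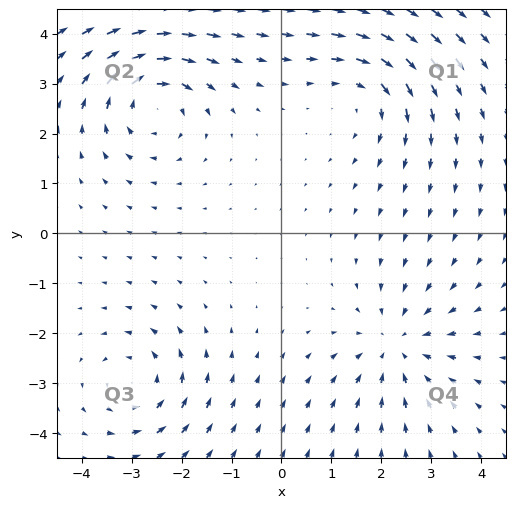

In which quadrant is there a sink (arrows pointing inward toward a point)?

Q4

The sink sits at approximately (2.3, -2.2), which lies in quadrant Q4. The divergence there is about -4, negative as expected for a sink.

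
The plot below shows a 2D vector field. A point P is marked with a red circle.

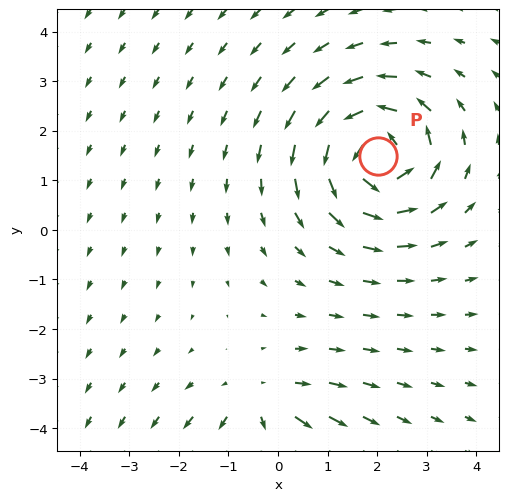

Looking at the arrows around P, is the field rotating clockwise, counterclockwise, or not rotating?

Near P at (2.0, 1.5) the arrows circulate counterclockwise. The curl (z-component) there is about +5; positive curl means counterclockwise rotation.

counterclockwise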